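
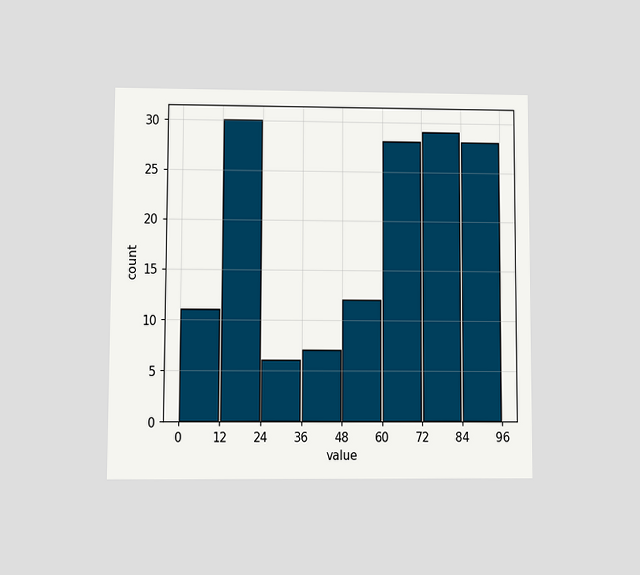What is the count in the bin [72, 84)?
29

The chart is viewed at a slight angle. The [72, 84) bin has height 29.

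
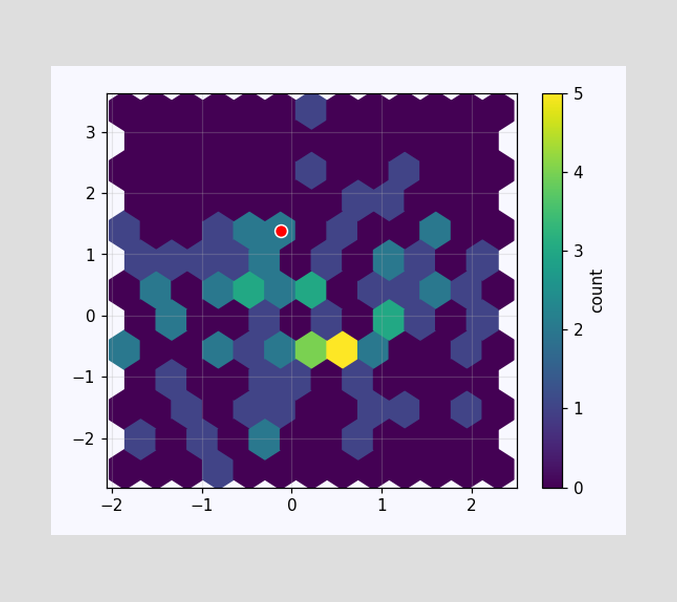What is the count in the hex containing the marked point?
The marked hex reads 2 on the colorbar.

2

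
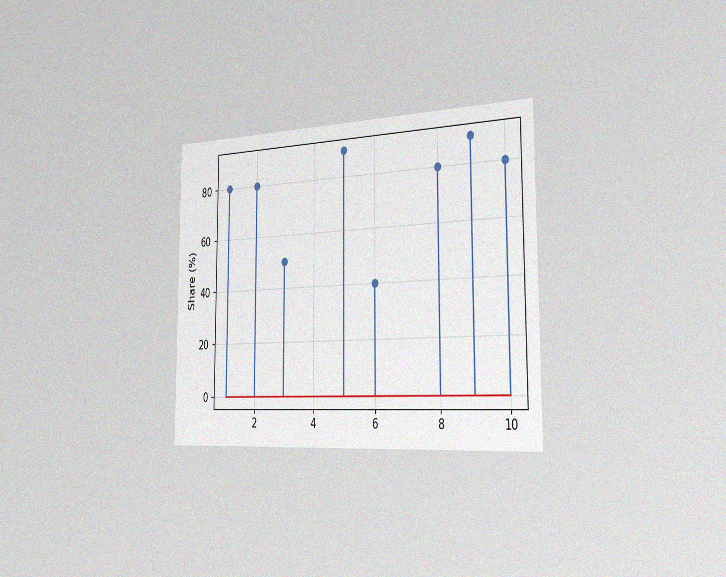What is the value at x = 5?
The chart is viewed slightly from the right, with some photo noise. The stem at x=5 reaches 90%.

90%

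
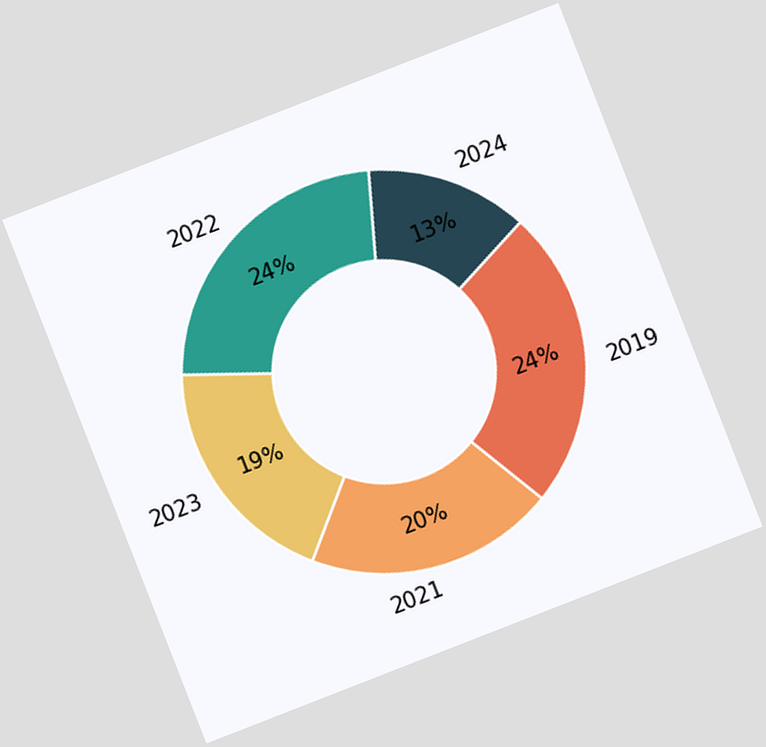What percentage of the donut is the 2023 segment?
The chart is tilted about 21° counter-clockwise. The 2023 segment takes up 19% of the ring.

19%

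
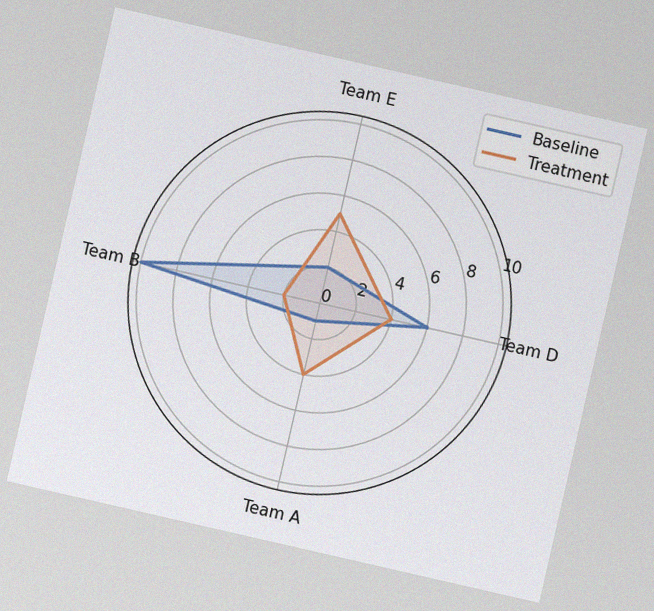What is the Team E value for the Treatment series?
The chart is tilted about 13° clockwise, with some photo noise. On the Team E axis, Treatment reaches 5.

5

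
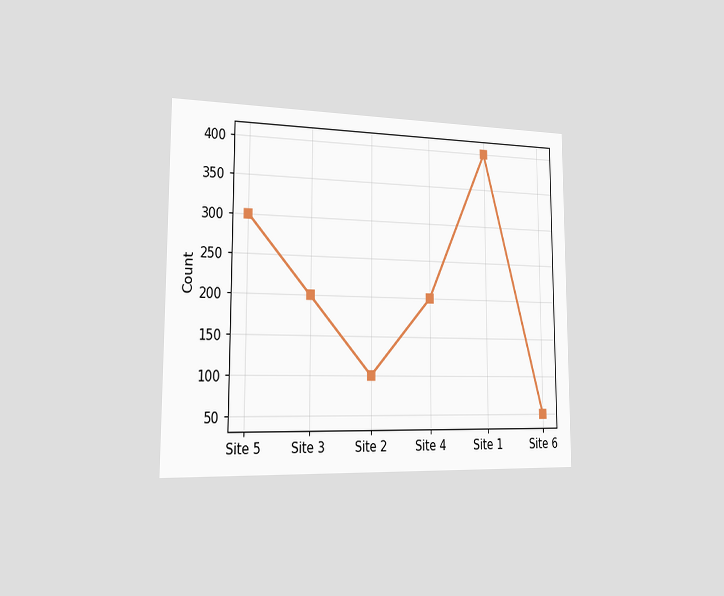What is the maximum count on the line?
The chart is viewed slightly from the left. The highest point is at Site 1, and reading across to the y-axis gives 400.

400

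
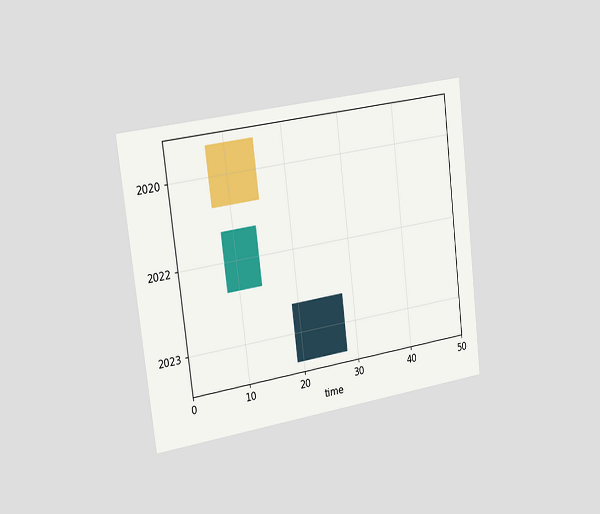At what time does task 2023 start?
19

The chart is tilted about 7° counter-clockwise and viewed slightly from the left. The 2023 bar begins at t=19.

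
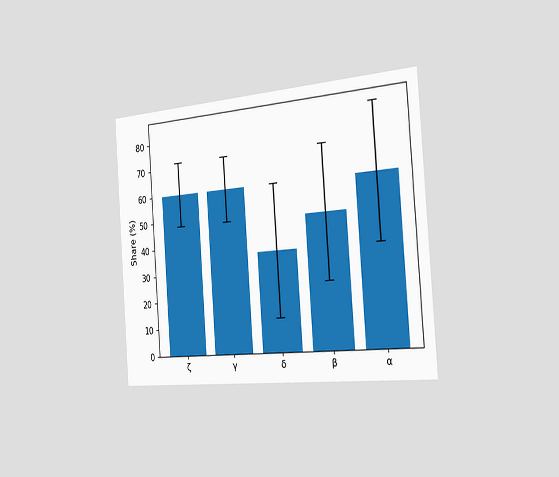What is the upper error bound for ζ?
72%

The chart is tilted about 4° counter-clockwise and viewed slightly from the right. The ζ bar's upper whisker reaches 72%.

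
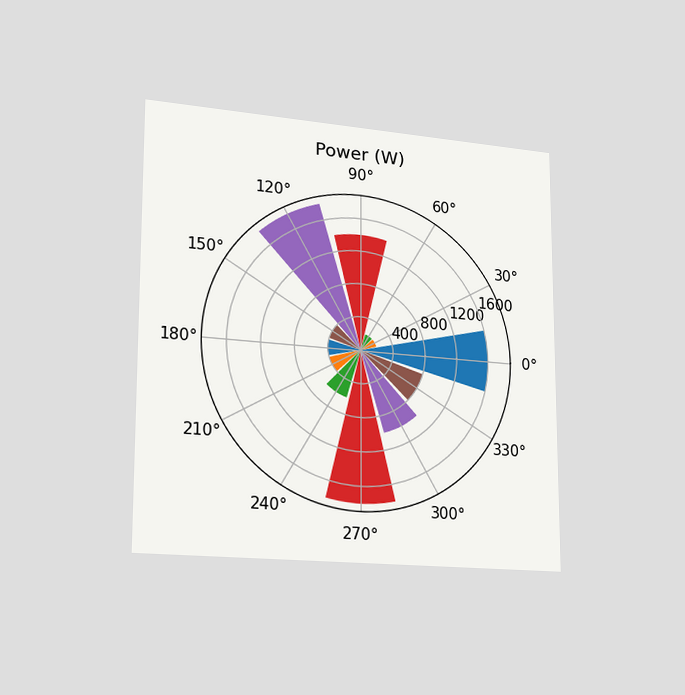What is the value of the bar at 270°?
1800W

The chart is viewed slightly from the left. The bar at 270° reaches 1800W on the radial axis.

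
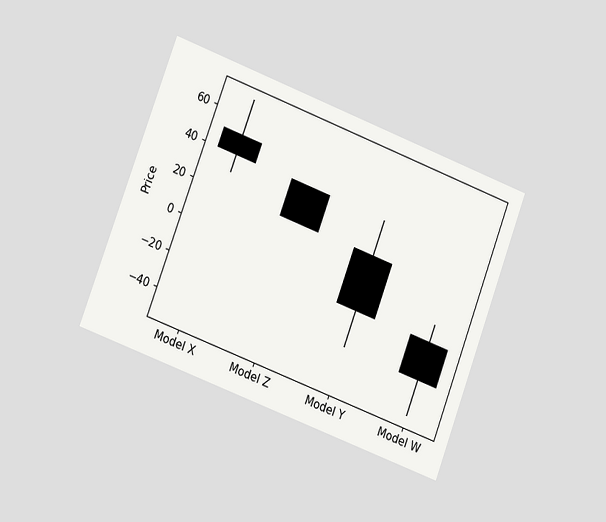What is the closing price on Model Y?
-10

The chart is tilted about 21° clockwise and viewed slightly from the left. The Model Y candle closes at -10.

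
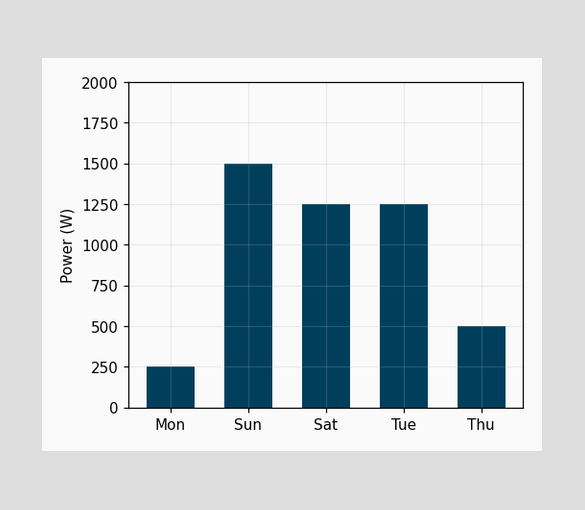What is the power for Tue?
Reading along the chart's y-axis, the Tue bar reaches 1250W.

1250W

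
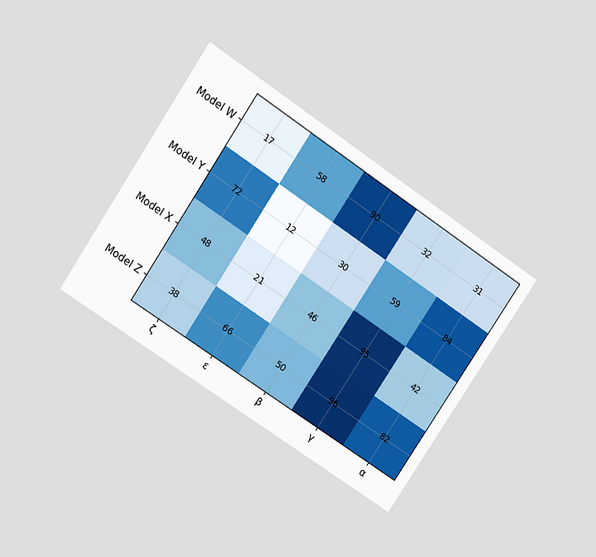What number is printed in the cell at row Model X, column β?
46

The chart is tilted about 34° clockwise and viewed at a slight angle. The (Model X, β) cell reads 46.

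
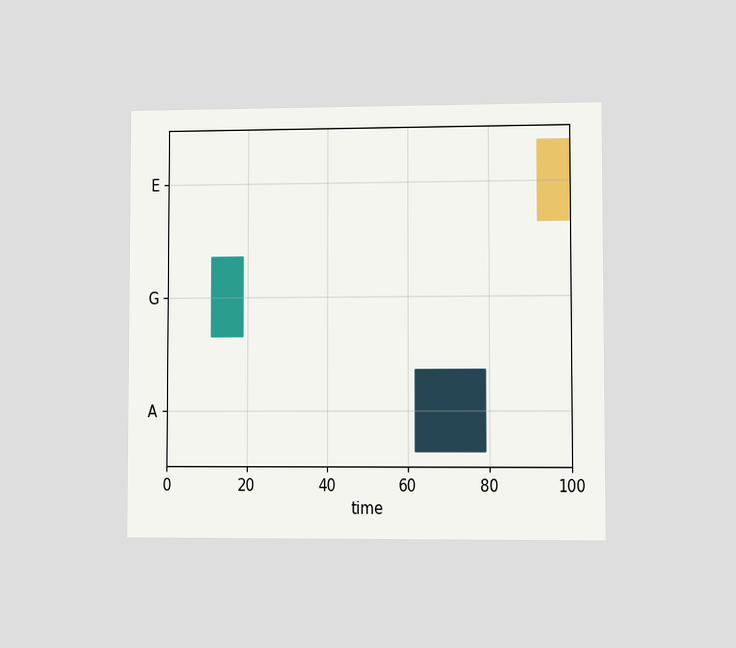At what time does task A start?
The chart is viewed at a slight angle. The A bar begins at t=62.

62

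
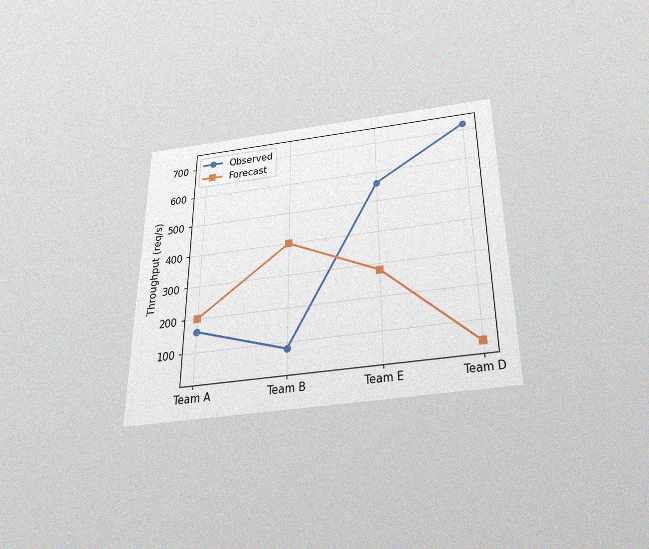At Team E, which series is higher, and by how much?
The chart is viewed slightly from below, with some photo noise. At Team E, Observed sits above the other line by 280req/s.

Observed, by 280req/s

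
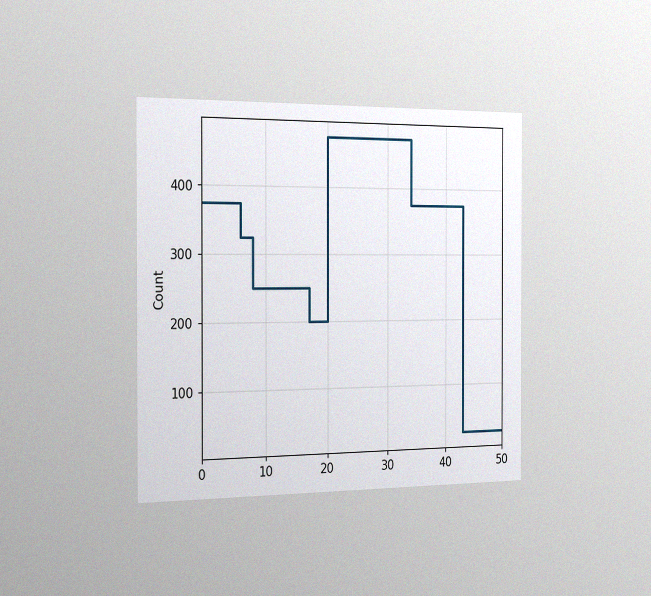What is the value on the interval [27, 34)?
475

The chart is viewed slightly from the left, with some photo noise. On [27, 34) the step sits at 475.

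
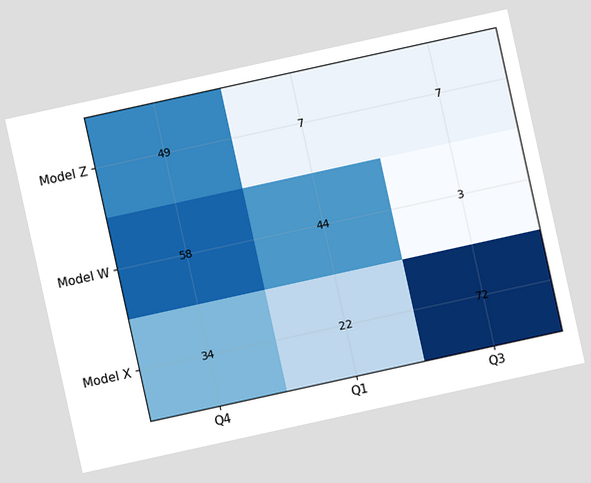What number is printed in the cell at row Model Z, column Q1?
7

The chart is tilted about 12° counter-clockwise. The (Model Z, Q1) cell reads 7.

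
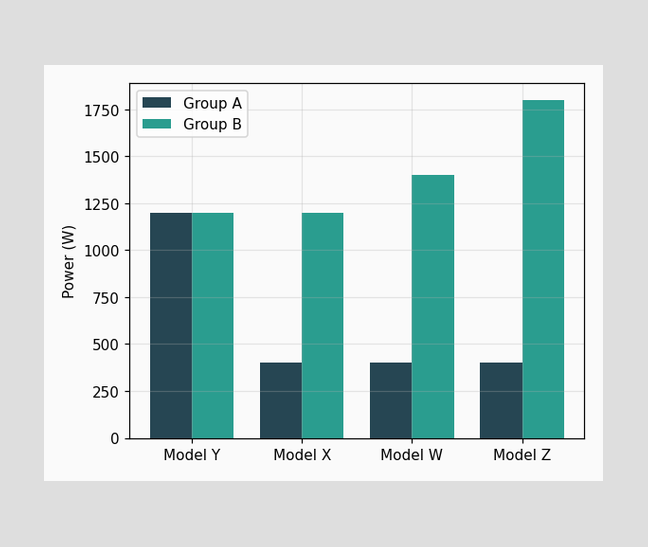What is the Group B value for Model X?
The Group B bar at Model X reaches 1200W on the y-axis.

1200W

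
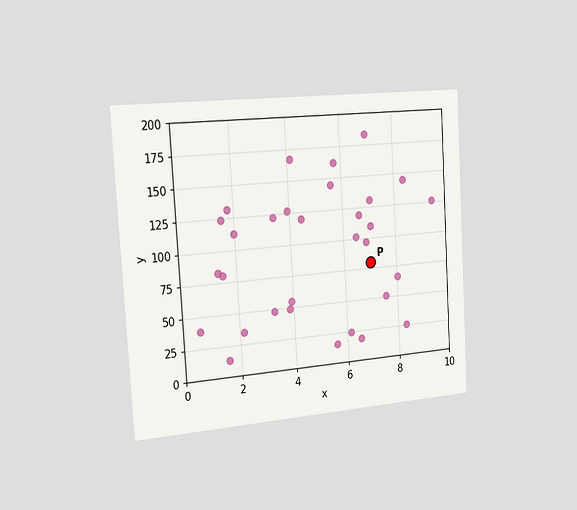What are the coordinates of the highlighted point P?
The chart is tilted about 3° counter-clockwise and viewed slightly from the left. Following the gridlines from P to each axis, P sits at (7, 80).

(7, 80)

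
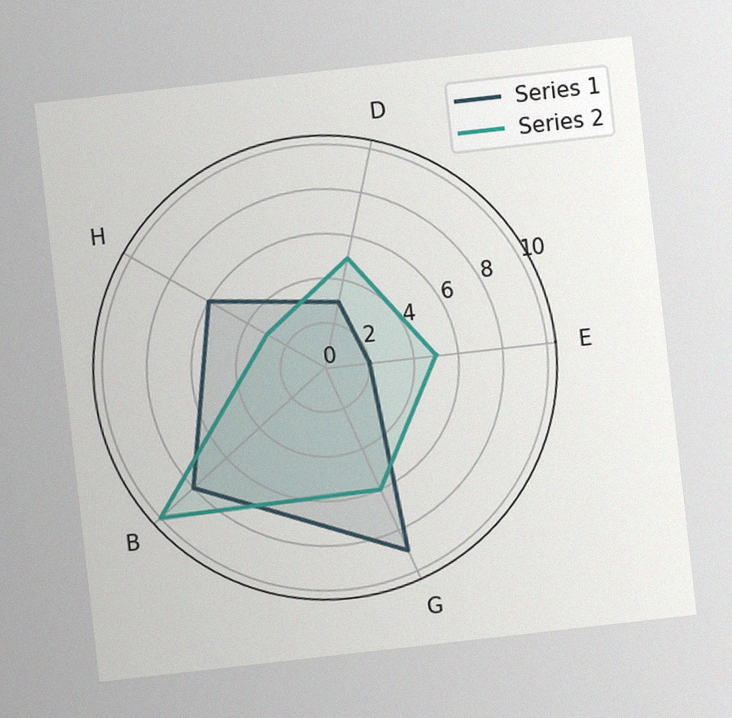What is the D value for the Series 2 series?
The chart is tilted about 6° counter-clockwise, with some photo noise. On the D axis, Series 2 reaches 5.

5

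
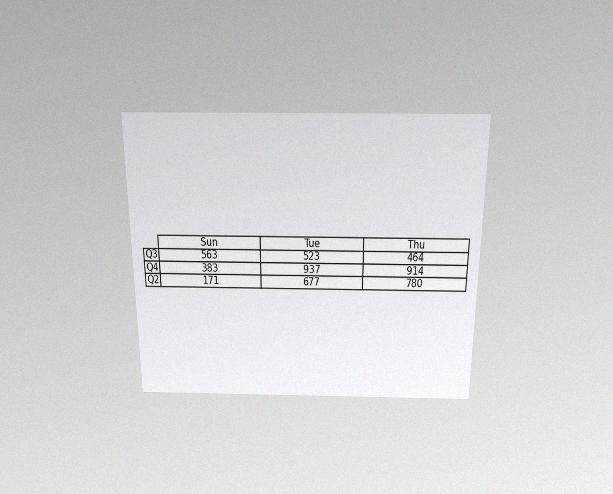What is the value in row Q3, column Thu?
464

The chart is viewed slightly from above, with some photo noise. The (Q3, Thu) cell reads 464.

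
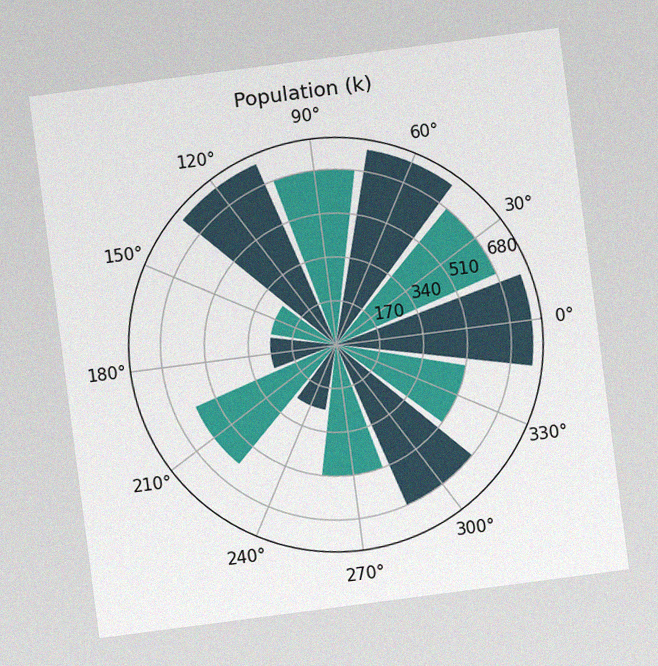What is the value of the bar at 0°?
765k

The chart is tilted about 7° counter-clockwise, with some photo noise. The bar at 0° reaches 765k on the radial axis.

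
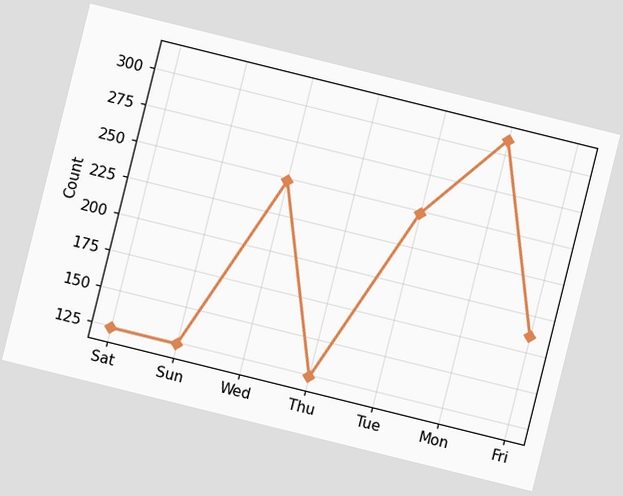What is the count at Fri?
The chart is tilted about 14° clockwise. At Fri, the line is at 186.

186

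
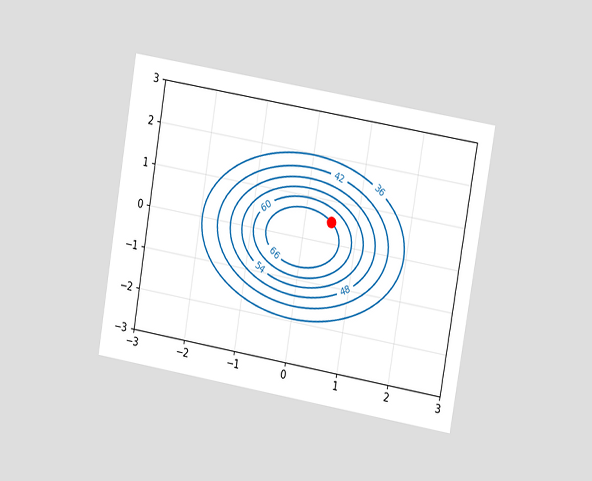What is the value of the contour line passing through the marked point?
The chart is tilted about 10° clockwise and viewed at a slight angle. The marked point sits on the contour labelled 66.

66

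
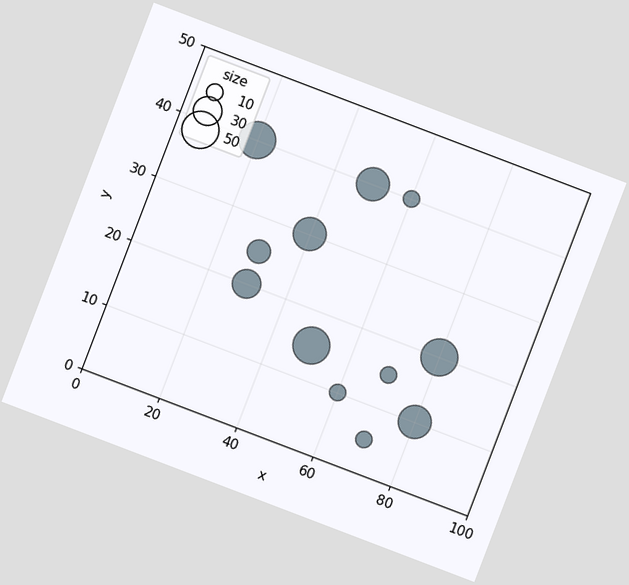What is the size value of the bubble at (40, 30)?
The chart is tilted about 21° clockwise. Matching the bubble at (40, 30) against the size legend gives 40.

40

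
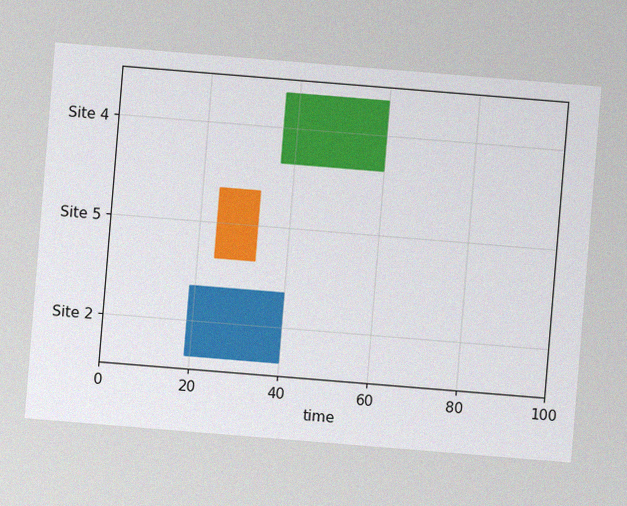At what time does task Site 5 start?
24

The chart is tilted about 5° clockwise, with some photo noise. The Site 5 bar begins at t=24.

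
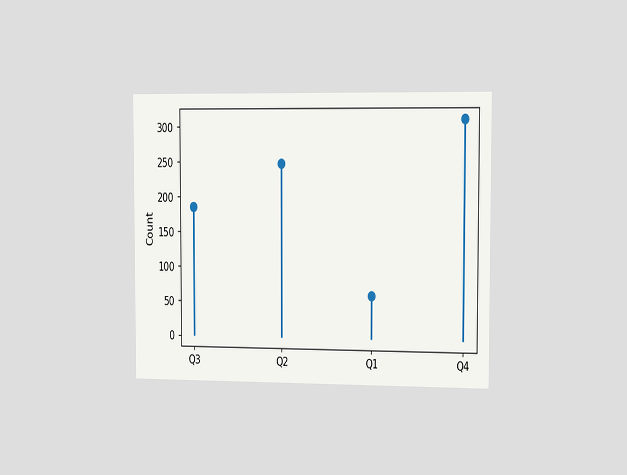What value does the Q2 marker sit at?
The chart is viewed slightly from the right. The Q2 marker sits at 248.

248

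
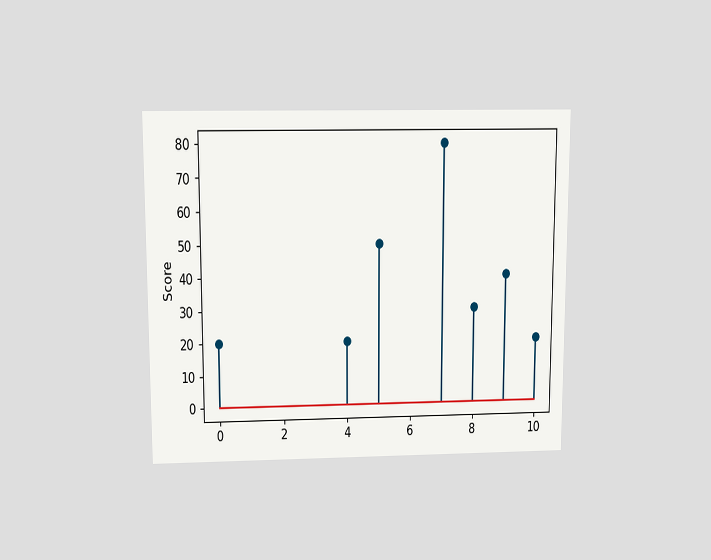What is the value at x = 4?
The chart is viewed slightly from above. The stem at x=4 reaches 20.

20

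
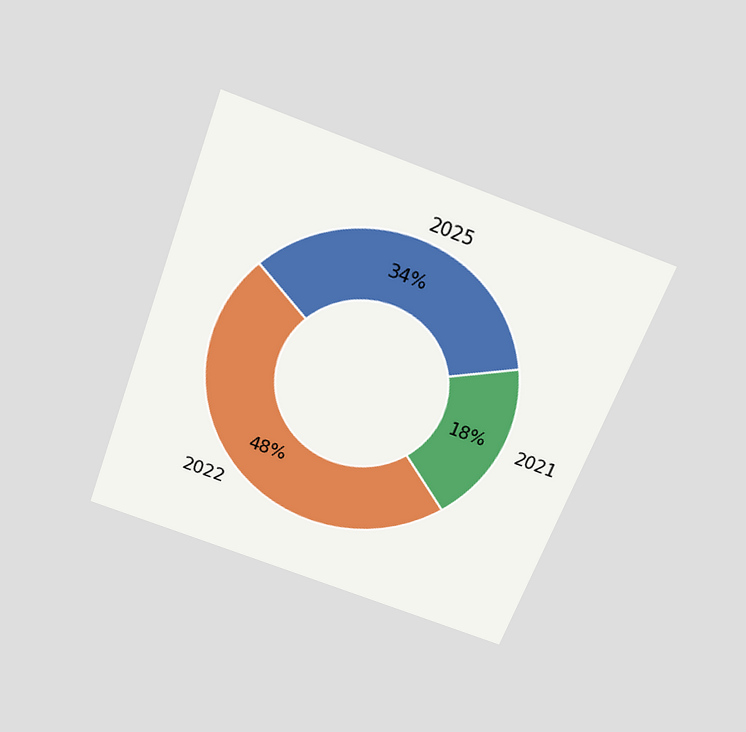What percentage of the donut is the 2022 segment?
The chart is tilted about 21° clockwise and viewed slightly from above. The 2022 segment takes up 48% of the ring.

48%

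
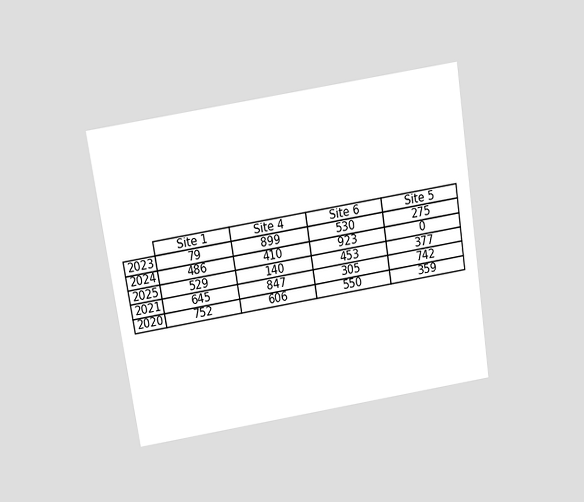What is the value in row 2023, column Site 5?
275

The chart is tilted about 9° counter-clockwise and viewed slightly from above. The (2023, Site 5) cell reads 275.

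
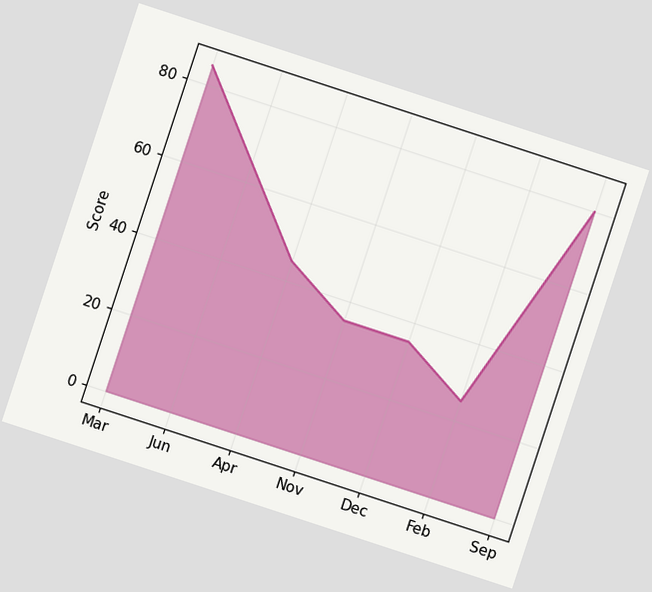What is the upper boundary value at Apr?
The chart is tilted about 18° clockwise. At Apr the upper boundary is at 45.

45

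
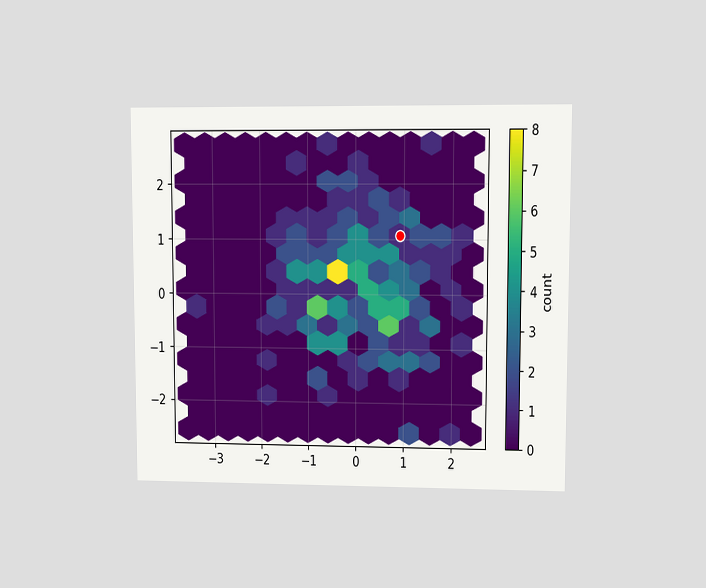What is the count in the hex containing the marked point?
1

The chart is viewed at a slight angle. The marked hex reads 1 on the colorbar.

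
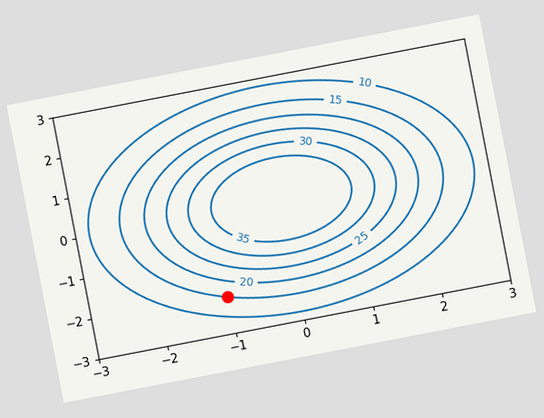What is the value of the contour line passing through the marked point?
The chart is tilted about 11° counter-clockwise. The marked point sits on the contour labelled 15.

15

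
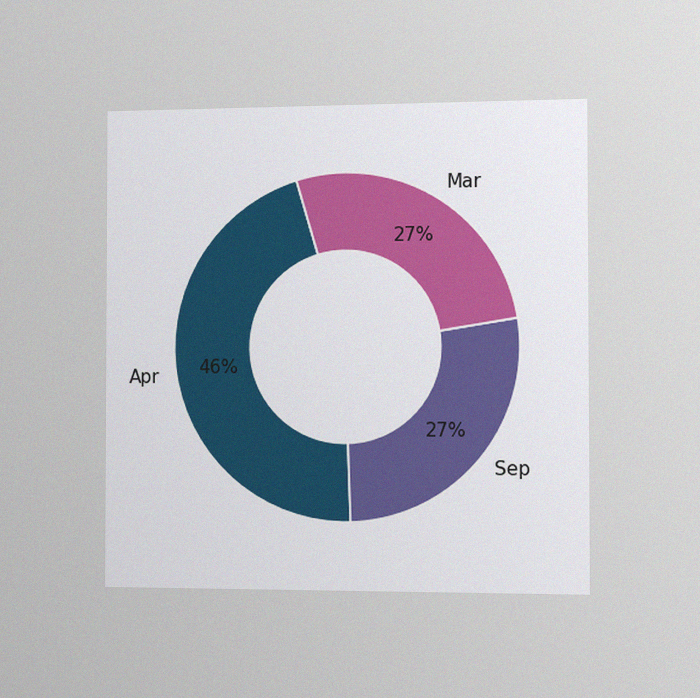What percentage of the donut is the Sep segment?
The chart is viewed slightly from the right, with some photo noise. The Sep segment takes up 27% of the ring.

27%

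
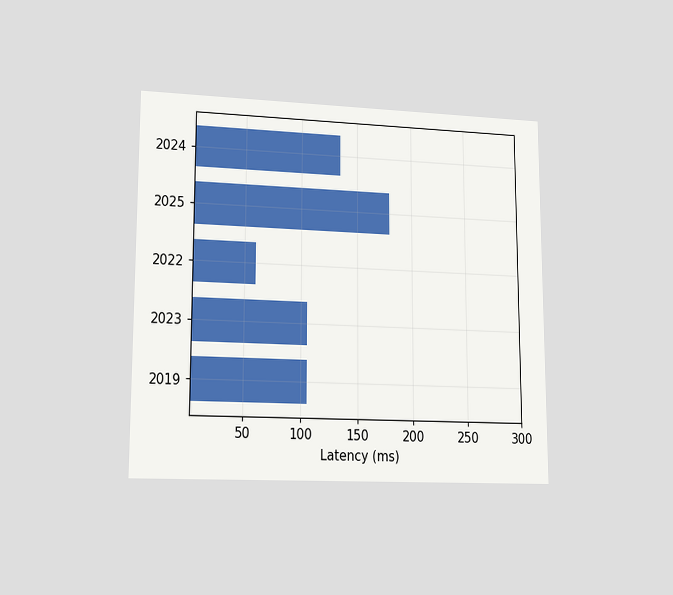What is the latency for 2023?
The chart is viewed at a slight angle. Reading along the chart's x-axis, the 2023 bar reaches 105ms.

105ms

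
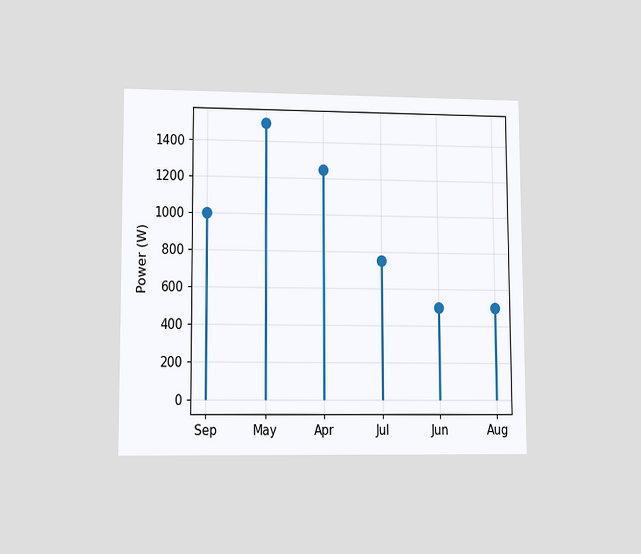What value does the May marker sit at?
1500W

The chart is viewed at a slight angle. The May marker sits at 1500W.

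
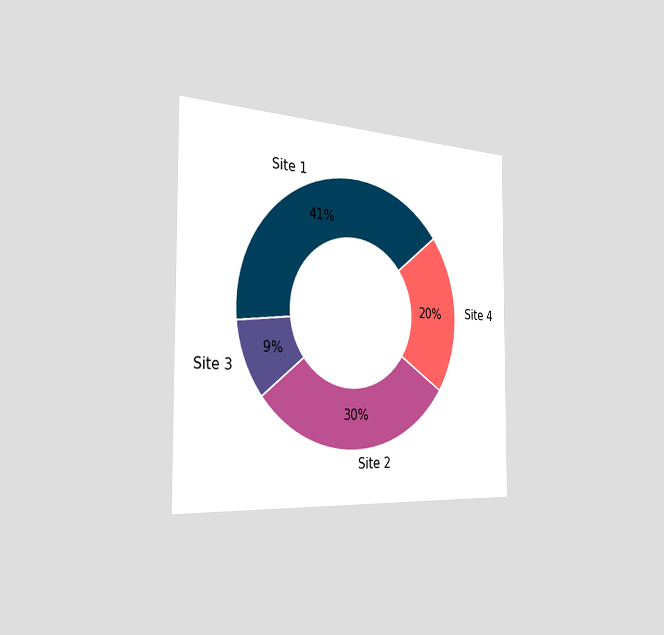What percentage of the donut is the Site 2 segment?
The chart is viewed slightly from the left. The Site 2 segment takes up 30% of the ring.

30%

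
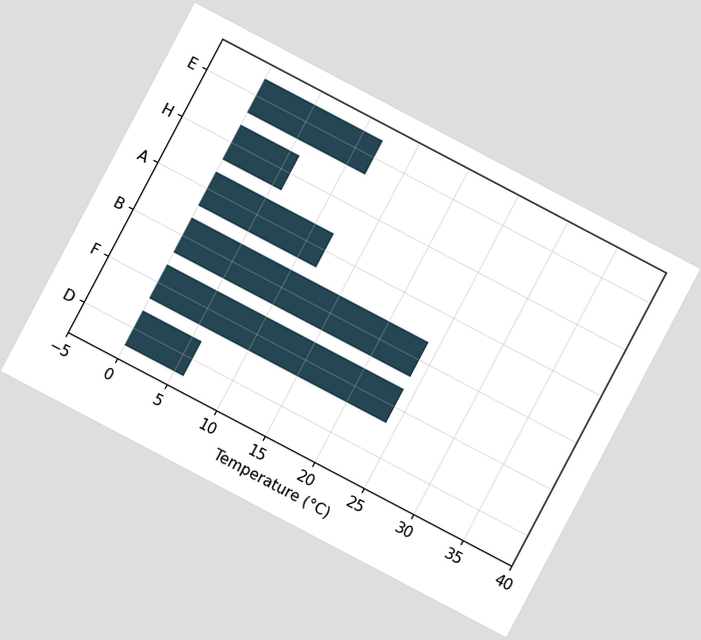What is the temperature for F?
24°C

The chart is tilted about 28° clockwise. Reading along the chart's x-axis, the F bar reaches 24°C.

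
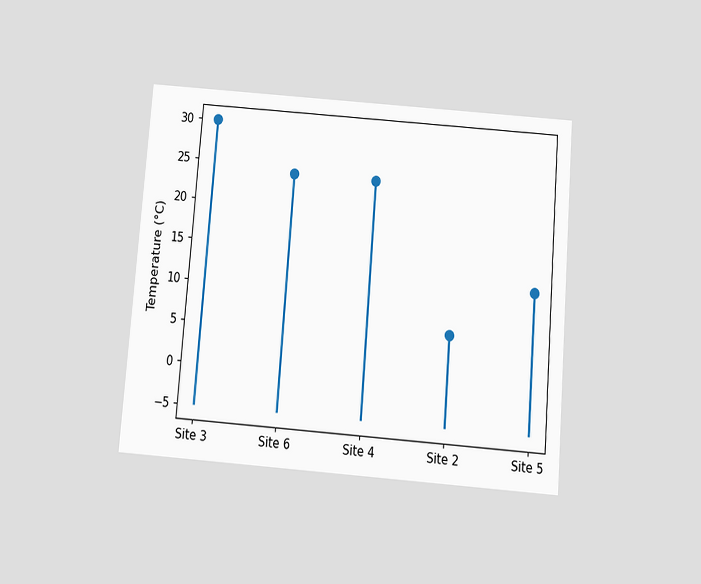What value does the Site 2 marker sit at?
The chart is tilted about 5° clockwise and viewed slightly from below. The Site 2 marker sits at 6°C.

6°C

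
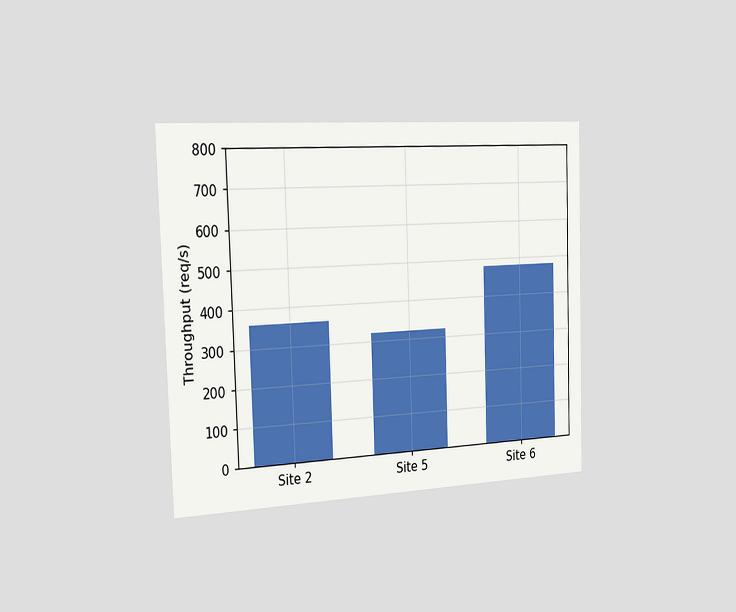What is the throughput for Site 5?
The chart is viewed slightly from the left. Reading along the chart's y-axis, the Site 5 bar reaches 320req/s.

320req/s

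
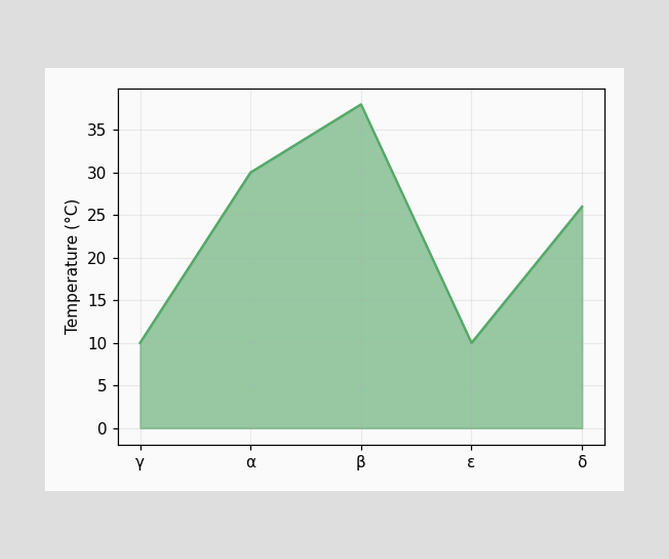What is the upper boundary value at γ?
At γ the upper boundary is at 10°C.

10°C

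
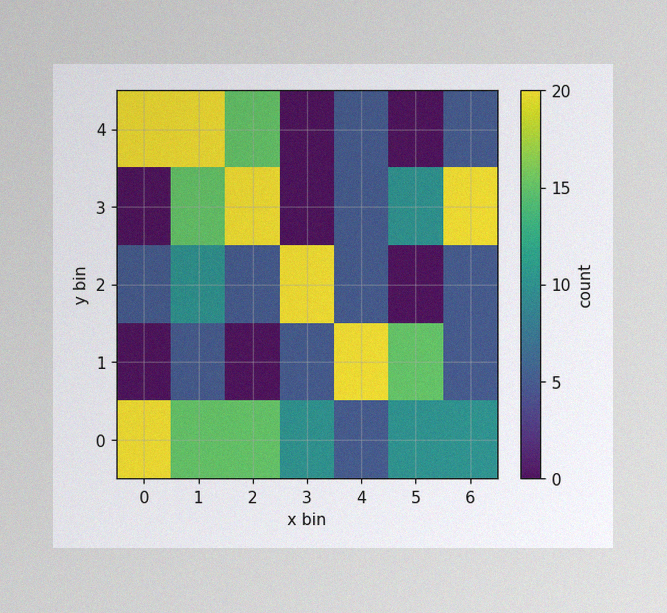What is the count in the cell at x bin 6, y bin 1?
The image has some photo noise and uneven lighting. Matching the cell (6, 1) against the colorbar gives 5.

5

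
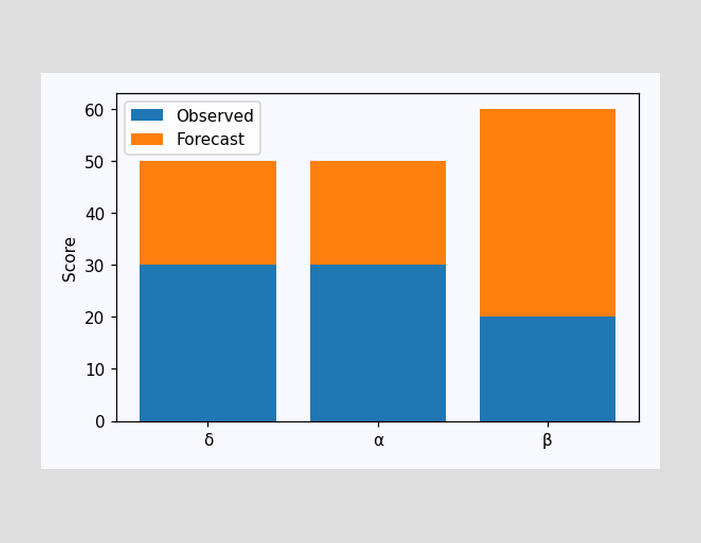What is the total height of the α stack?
50

The α stack's top reaches 50 on the y-axis.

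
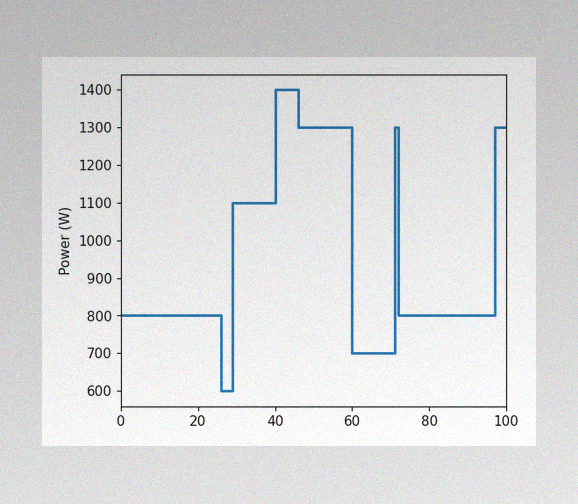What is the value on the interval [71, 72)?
1300W

The image has some photo noise and uneven lighting. On [71, 72) the step sits at 1300W.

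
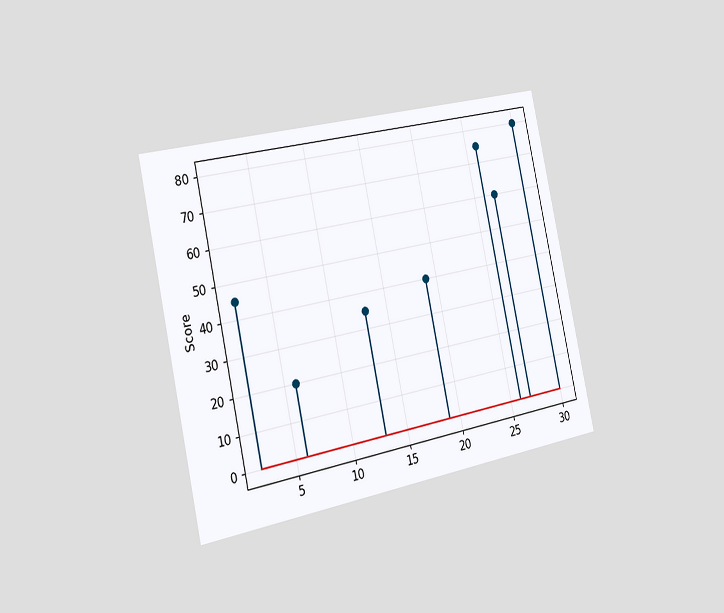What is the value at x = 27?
The chart is tilted about 12° counter-clockwise and viewed slightly from the left. The stem at x=27 reaches 60.

60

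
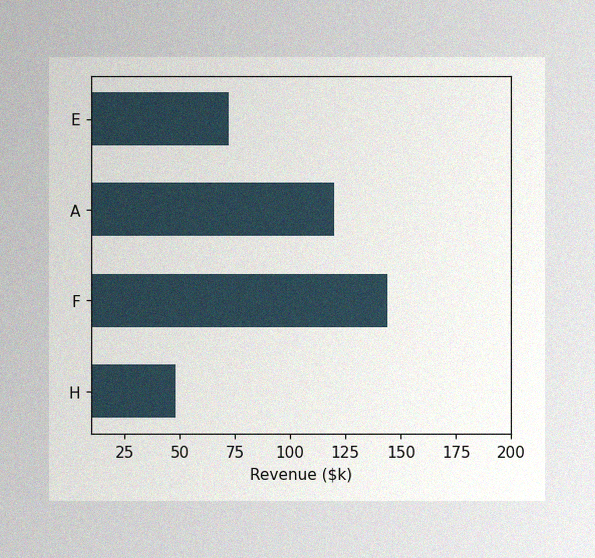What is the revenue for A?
$120k

The image has some photo noise and uneven lighting. Reading along the chart's x-axis, the A bar reaches $120k.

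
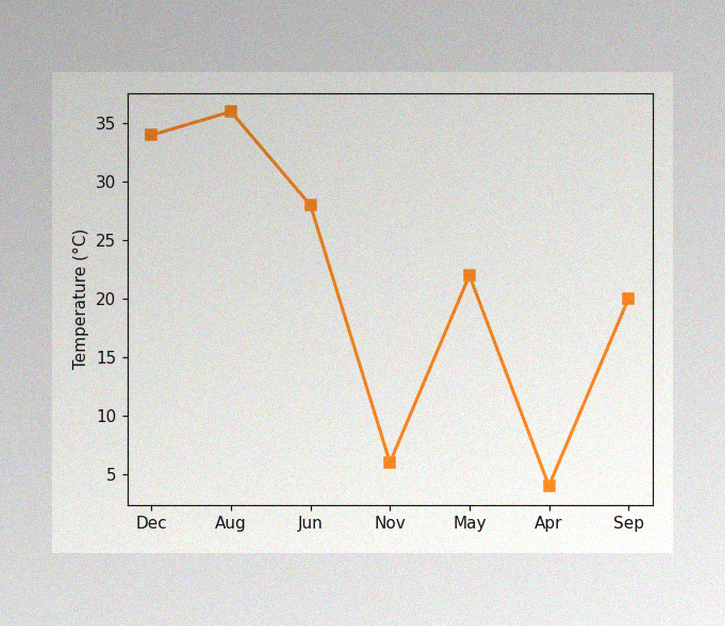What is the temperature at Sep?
The image has some photo noise and uneven lighting. At Sep, the line is at 20°C.

20°C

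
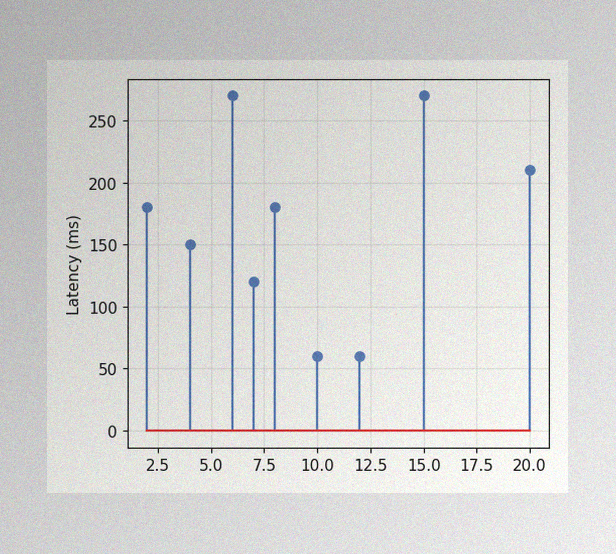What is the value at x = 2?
The image has some photo noise and uneven lighting. The stem at x=2 reaches 180ms.

180ms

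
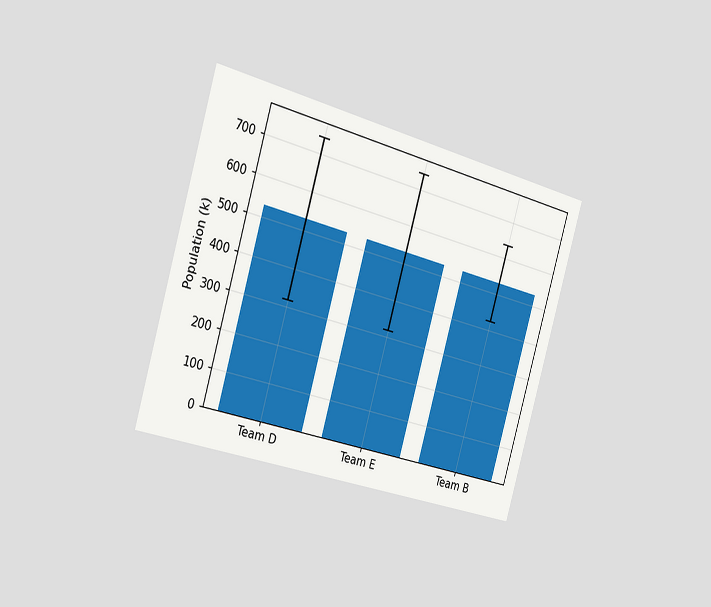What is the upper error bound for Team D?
742k

The chart is tilted about 16° clockwise and viewed slightly from the left. The Team D bar's upper whisker reaches 742k.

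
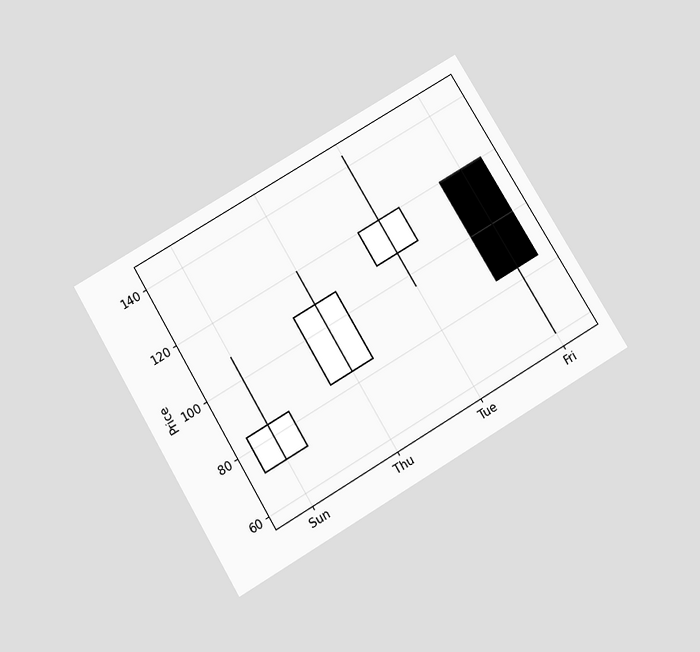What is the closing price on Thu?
108

The chart is tilted about 31° counter-clockwise and viewed slightly from below. The Thu candle closes at 108.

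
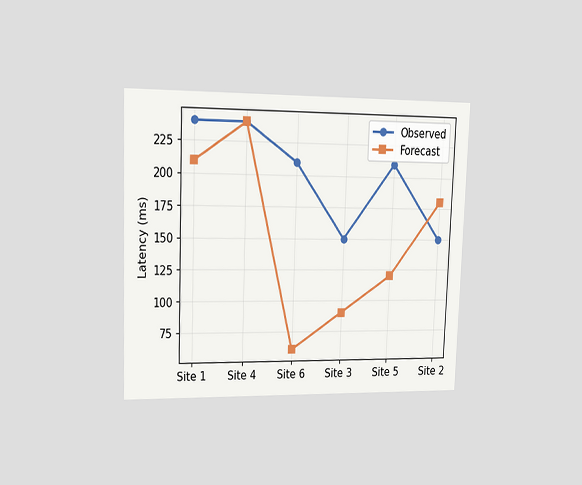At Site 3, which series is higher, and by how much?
Observed, by 60ms

The chart is tilted about 2° clockwise and viewed slightly from the left. At Site 3, Observed sits above the other line by 60ms.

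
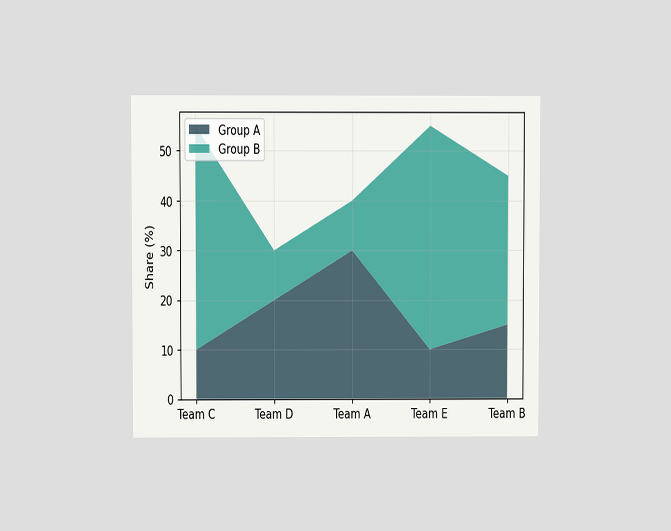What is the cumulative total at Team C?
55%

The chart is viewed at a slight angle. The stacked total at Team C reaches 55%.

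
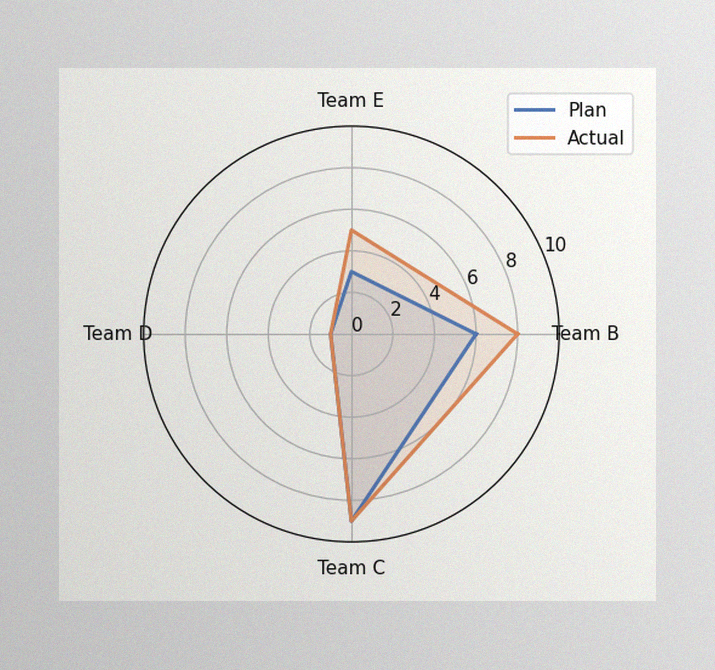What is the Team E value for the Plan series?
3

The image has some photo noise and uneven lighting. On the Team E axis, Plan reaches 3.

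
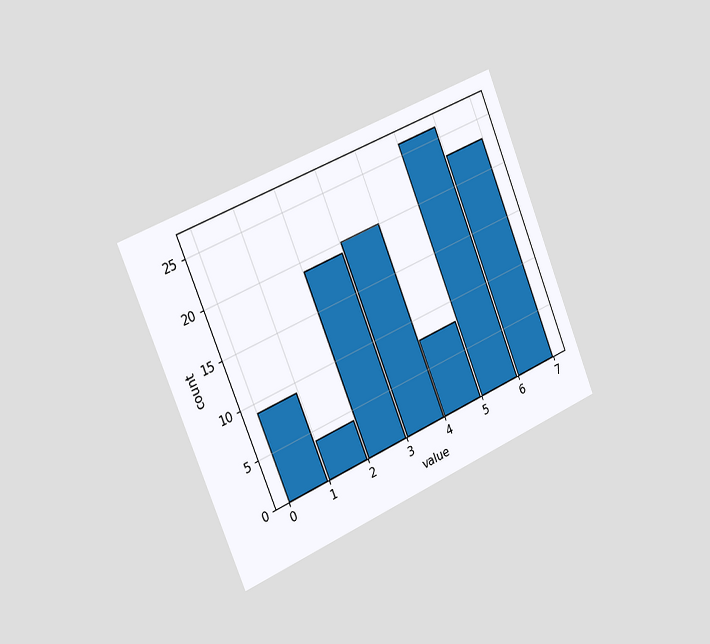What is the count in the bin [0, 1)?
9

The chart is tilted about 22° counter-clockwise and viewed slightly from the left. The [0, 1) bin has height 9.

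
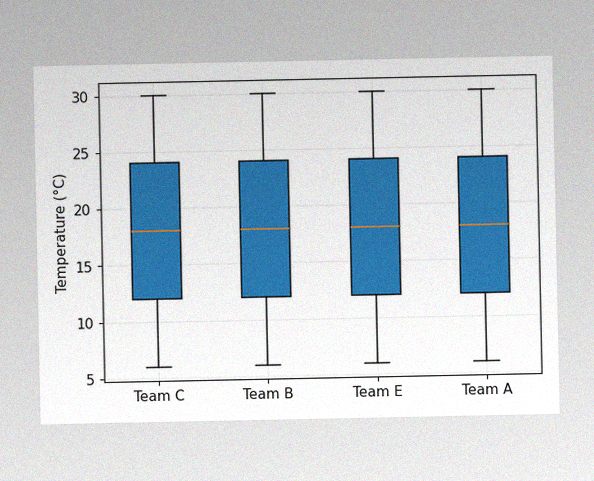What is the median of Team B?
18°C

The image has some photo noise and uneven lighting. The median line in the Team B box sits at 18°C.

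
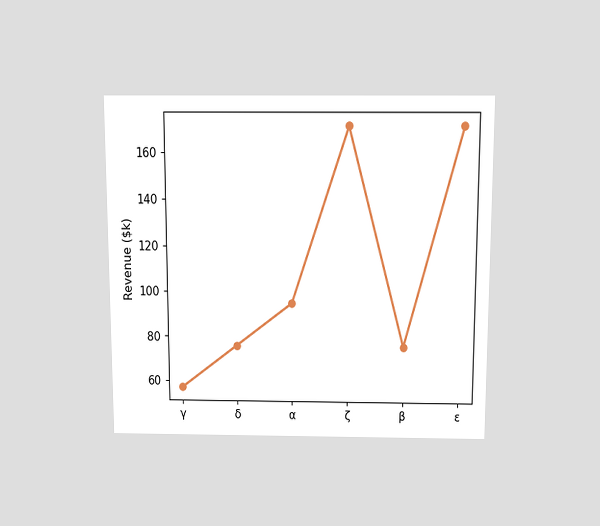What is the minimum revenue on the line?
The chart is viewed slightly from above. The lowest point is at γ, and reading across to the y-axis gives $57k.

$57k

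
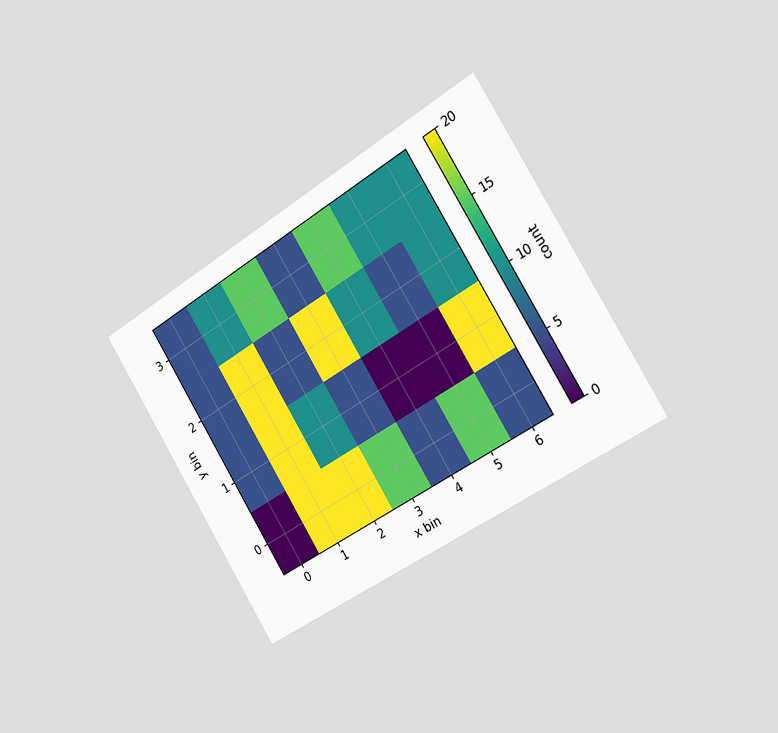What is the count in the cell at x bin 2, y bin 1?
10

The chart is tilted about 32° counter-clockwise and viewed slightly from the right. Matching the cell (2, 1) against the colorbar gives 10.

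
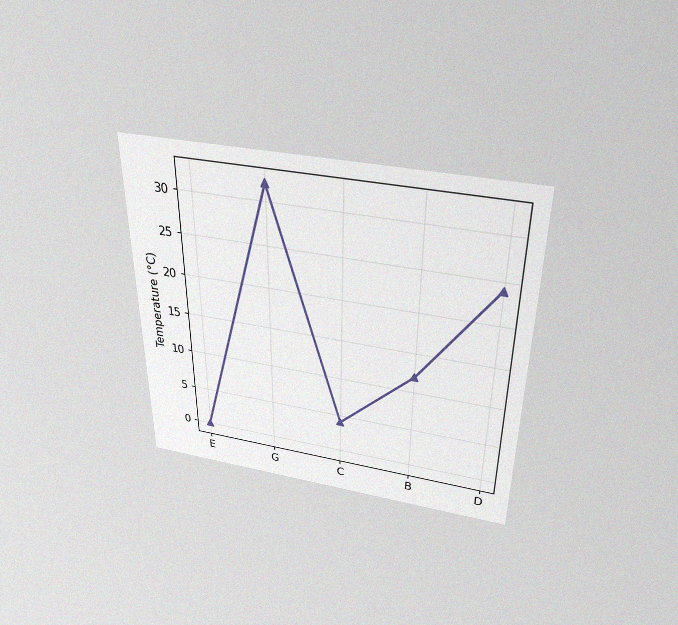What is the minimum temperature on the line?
The chart is viewed slightly from above, with some photo noise. The lowest point is at E, and reading across to the y-axis gives 0°C.

0°C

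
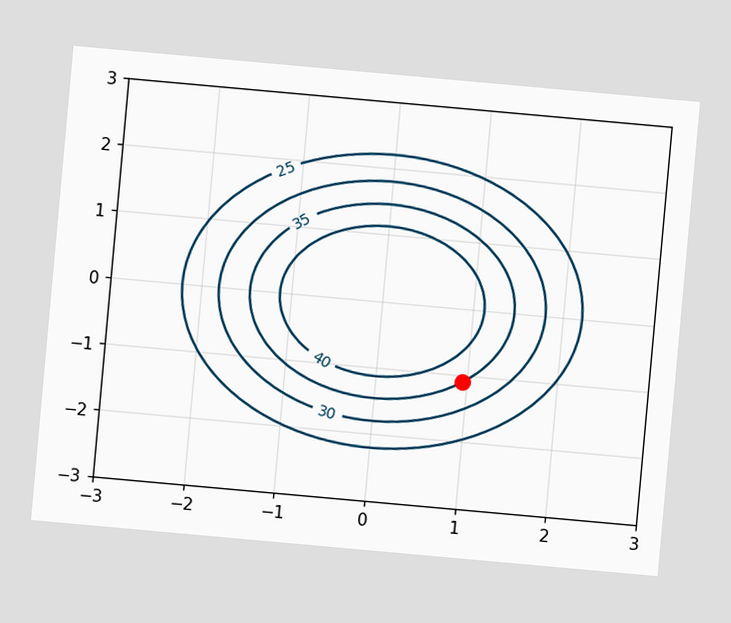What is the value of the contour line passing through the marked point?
35

The chart is tilted about 5° clockwise. The marked point sits on the contour labelled 35.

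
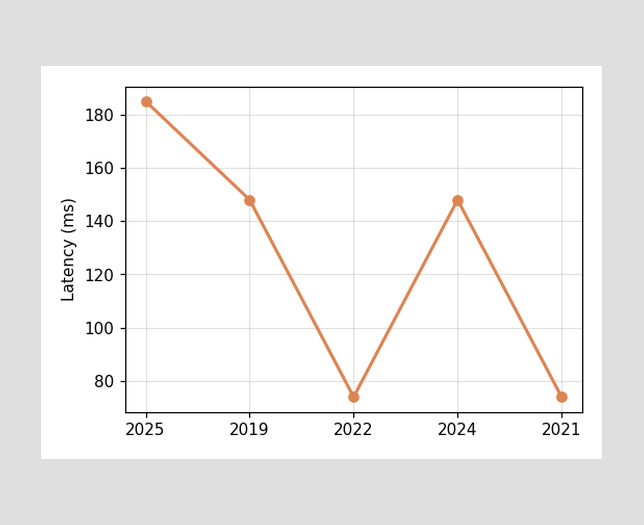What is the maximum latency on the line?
The highest point is at 2025, and reading across to the y-axis gives 185ms.

185ms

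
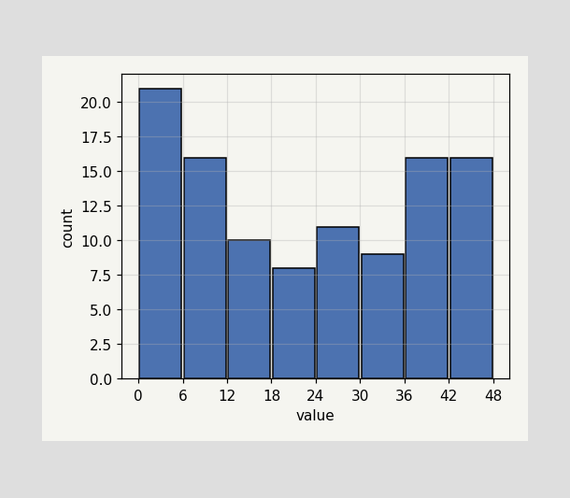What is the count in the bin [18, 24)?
The [18, 24) bin has height 8.

8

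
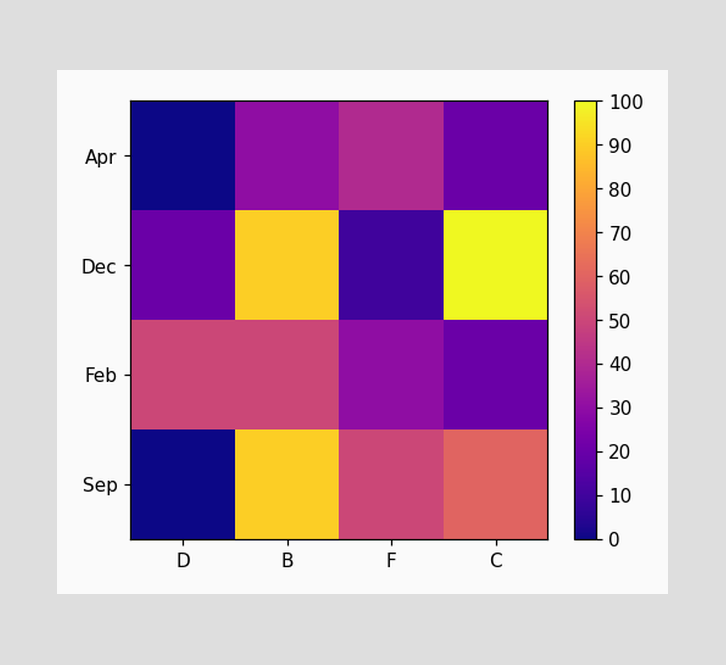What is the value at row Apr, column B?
30

Matching cell (Apr, B) against the colorbar gives 30.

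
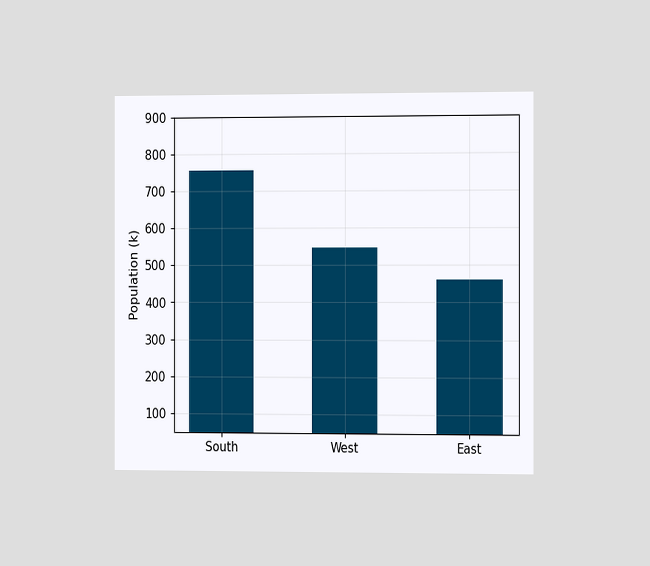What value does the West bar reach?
The chart is viewed slightly from the right. Reading along the chart's y-axis, the West bar reaches 546k.

546k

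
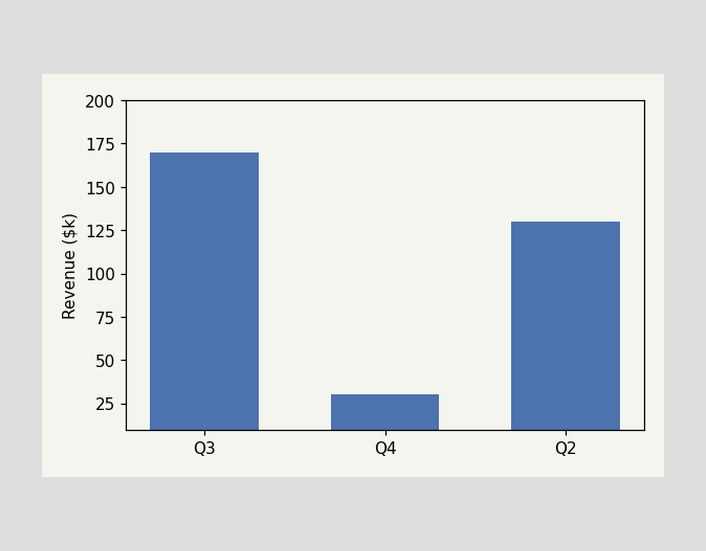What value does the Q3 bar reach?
Reading along the chart's y-axis, the Q3 bar reaches $170k.

$170k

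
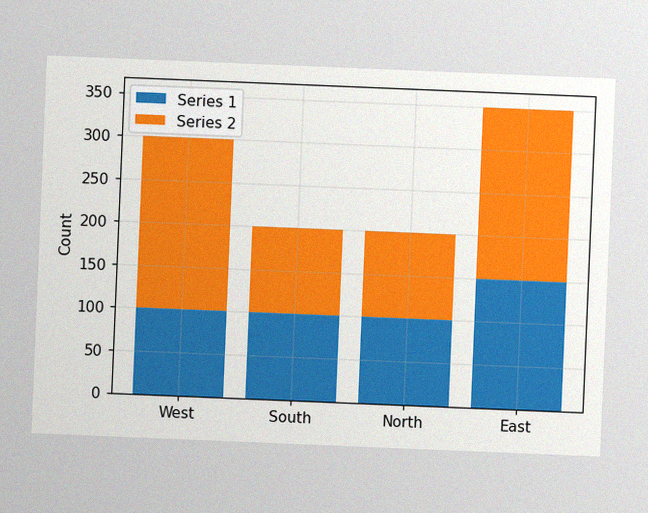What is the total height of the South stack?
The chart is tilted about 2° clockwise, with some photo noise. The South stack's top reaches 200 on the y-axis.

200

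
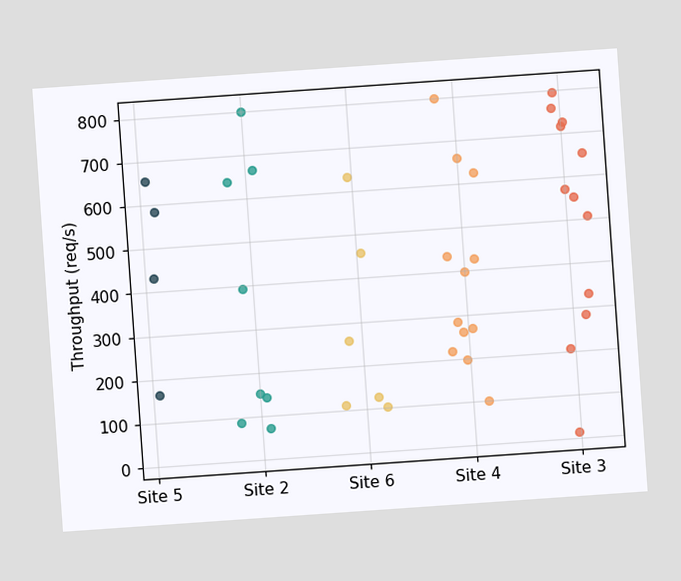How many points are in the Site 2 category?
8

The chart is tilted about 4° counter-clockwise. Counting the markers in the Site 2 column gives 8.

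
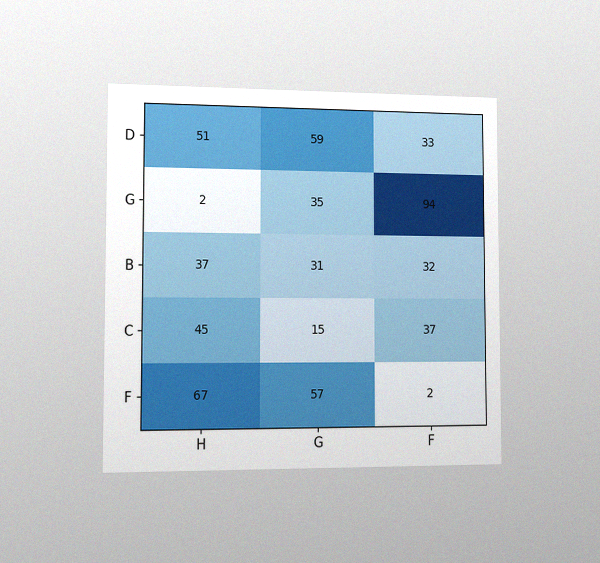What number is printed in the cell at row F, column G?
57

The chart is viewed slightly from the left, with some photo noise. The (F, G) cell reads 57.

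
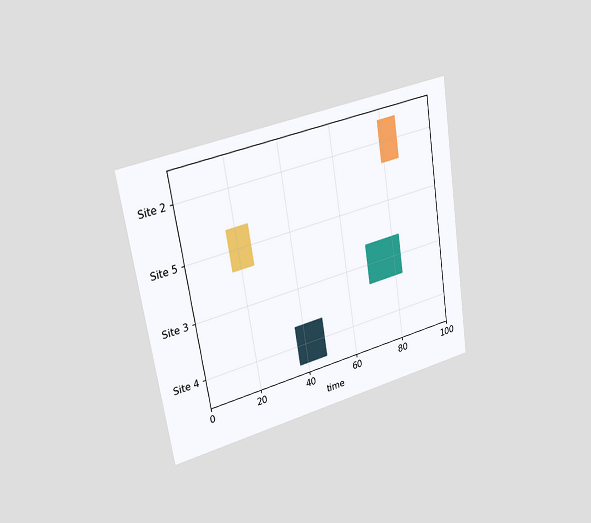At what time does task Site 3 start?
The chart is tilted about 9° counter-clockwise and viewed slightly from the left. The Site 3 bar begins at t=69.

69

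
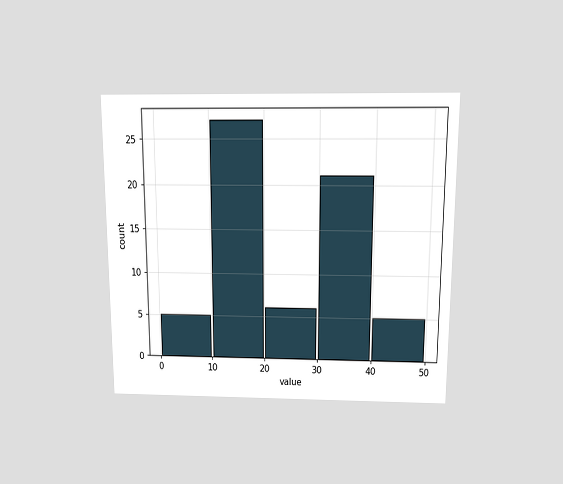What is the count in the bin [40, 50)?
The chart is viewed slightly from above. The [40, 50) bin has height 5.

5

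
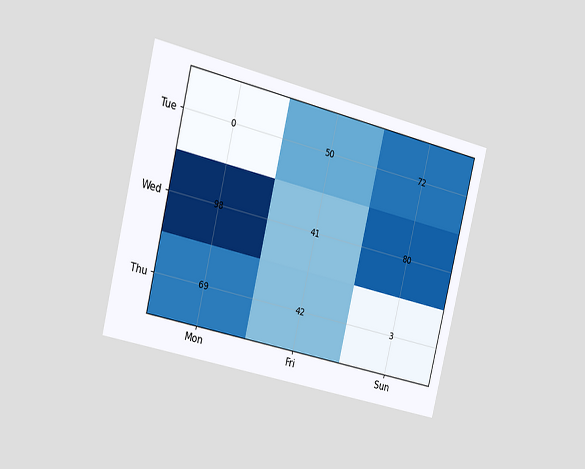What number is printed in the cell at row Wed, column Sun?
The chart is tilted about 13° clockwise and viewed slightly from the left. The (Wed, Sun) cell reads 80.

80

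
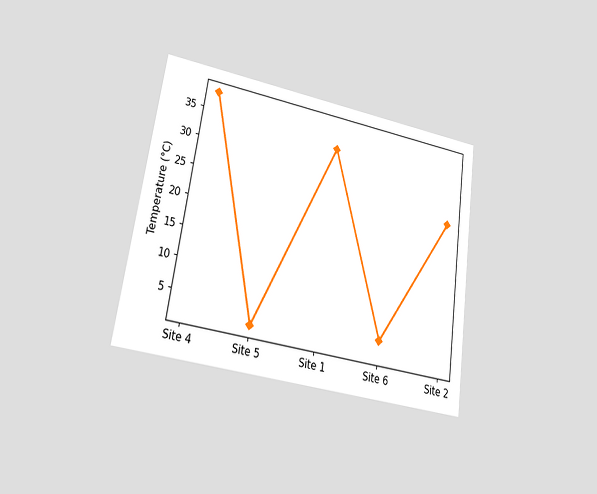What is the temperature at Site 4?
The chart is tilted about 8° clockwise and viewed at a slight angle. At Site 4, the line is at 38°C.

38°C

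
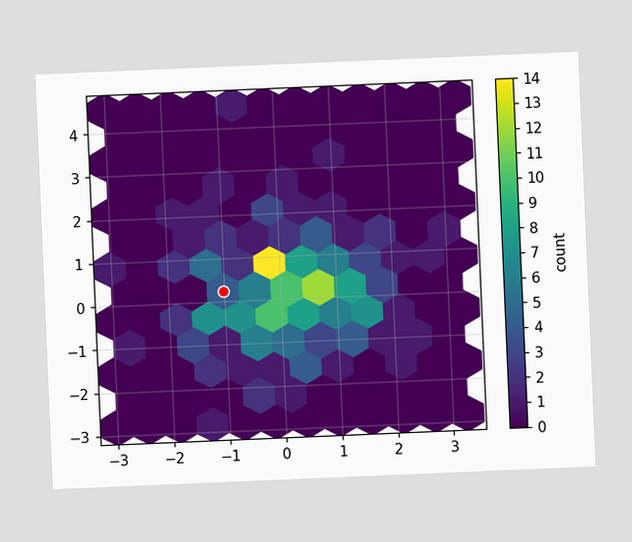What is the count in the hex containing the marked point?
The chart is tilted about 2° counter-clockwise. The marked hex reads 4 on the colorbar.

4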